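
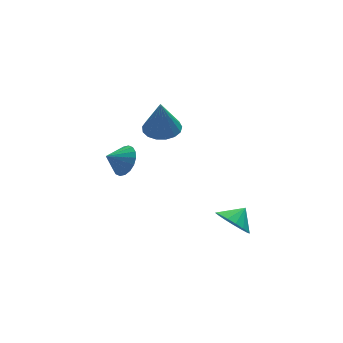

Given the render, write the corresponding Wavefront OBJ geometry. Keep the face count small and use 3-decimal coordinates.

v -0.171 1.531 2.099
v 0.479 0.852 2.081
v -0.329 1.329 3.981
v 0.718 1.228 2.141
v 0.754 1.674 2.192
v 0.577 2.087 2.221
v 0.229 2.372 2.222
v -0.21 2.465 2.195
v -0.64 2.344 2.146
v -0.963 2.036 2.086
v -1.105 1.613 2.029
v -1.032 1.171 1.988
v -0.762 0.811 1.972
v -0.356 0.616 1.985
v 0.091 0.631 2.025
v 1.157 -3.543 -1.351
v 1.69 -3.35 -2.138
v 1.943 -3.257 -0.749
v 1.474 -2.948 -2.048
v 1.186 -2.683 -1.799
v 0.892 -2.615 -1.446
v 0.658 -2.76 -1.072
v 0.538 -3.084 -0.762
v 0.561 -3.513 -0.587
v 0.72 -3.95 -0.586
v 0.979 -4.293 -0.761
v 1.279 -4.464 -1.071
v 1.552 -4.425 -1.445
v 1.733 -4.183 -1.798
v 1.783 -3.795 -2.048
v -1.775 2.342 -0.359
v -1.355 2.835 0.265
v -2.685 2.358 0.239
v -1.51 3.113 0.022
v -1.717 3.238 -0.297
v -1.936 3.185 -0.629
v -2.123 2.965 -0.907
v -2.241 2.622 -1.076
v -2.266 2.223 -1.104
v -2.194 1.848 -0.984
v -2.039 1.57 -0.74
v -1.832 1.445 -0.421
v -1.613 1.498 -0.09
v -1.426 1.718 0.188
v -1.309 2.061 0.358
v -1.283 2.46 0.385
f 2 1 4
f 2 4 3
f 4 1 5
f 4 5 3
f 5 1 6
f 5 6 3
f 6 1 7
f 6 7 3
f 7 1 8
f 7 8 3
f 8 1 9
f 8 9 3
f 9 1 10
f 9 10 3
f 10 1 11
f 10 11 3
f 11 1 12
f 11 12 3
f 12 1 13
f 12 13 3
f 13 1 14
f 13 14 3
f 14 1 15
f 14 15 3
f 15 1 2
f 15 2 3
f 17 16 19
f 17 19 18
f 19 16 20
f 19 20 18
f 20 16 21
f 20 21 18
f 21 16 22
f 21 22 18
f 22 16 23
f 22 23 18
f 23 16 24
f 23 24 18
f 24 16 25
f 24 25 18
f 25 16 26
f 25 26 18
f 26 16 27
f 26 27 18
f 27 16 28
f 27 28 18
f 28 16 29
f 28 29 18
f 29 16 30
f 29 30 18
f 30 16 17
f 30 17 18
f 32 31 34
f 32 34 33
f 34 31 35
f 34 35 33
f 35 31 36
f 35 36 33
f 36 31 37
f 36 37 33
f 37 31 38
f 37 38 33
f 38 31 39
f 38 39 33
f 39 31 40
f 39 40 33
f 40 31 41
f 40 41 33
f 41 31 42
f 41 42 33
f 42 31 43
f 42 43 33
f 43 31 44
f 43 44 33
f 44 31 45
f 44 45 33
f 45 31 46
f 45 46 33
f 46 31 32
f 46 32 33



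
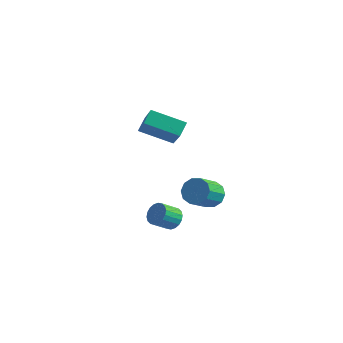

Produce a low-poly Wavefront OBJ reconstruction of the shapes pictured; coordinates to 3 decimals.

v 2.433 3.644 -1.443
v 3.177 3.43 -1.603
v 3.031 2.202 -0.636
v 2.287 2.416 -0.477
v 3.185 3.732 -1.218
v 3.039 2.503 -0.252
v 2.907 3.999 -0.92
v 2.76 2.771 0.046
v 2.447 4.132 -0.822
v 2.301 2.903 0.145
v 1.982 4.078 -0.961
v 1.836 2.849 0.006
v 1.689 3.858 -1.284
v 1.543 2.63 -0.317
v 1.681 3.557 -1.668
v 1.535 2.328 -0.702
v 1.96 3.289 -1.966
v 1.813 2.061 -1
v 2.419 3.157 -2.065
v 2.273 1.928 -1.098
v 2.884 3.211 -1.926
v 2.738 1.982 -0.959
v -0.782 2.206 2.875
v -0.824 2.907 3.389
v 0.837 2.798 2.203
v 0.795 3.498 2.717
v 0.185 1.202 4.323
v 0.143 1.902 4.837
v 1.804 1.793 3.651
v 1.762 2.494 4.165
v 1.242 2.063 -2.684
v 1.571 2.322 -2.174
v 1.106 1.556 -1.486
v 0.778 1.297 -1.996
v 1.32 2.474 -2.174
v 0.855 1.708 -1.486
v 1.054 2.545 -2.275
v 0.589 1.779 -1.587
v 0.824 2.521 -2.457
v 0.36 1.754 -1.769
v 0.678 2.405 -2.684
v 0.213 1.639 -1.996
v 0.644 2.222 -2.911
v 0.179 1.456 -2.223
v 0.728 2.008 -3.093
v 0.263 1.242 -2.405
v 0.914 1.804 -3.194
v 0.449 1.038 -2.506
v 1.165 1.652 -3.194
v 0.7 0.886 -2.506
v 1.431 1.581 -3.093
v 0.966 0.815 -2.405
v 1.66 1.606 -2.911
v 1.196 0.839 -2.223
v 1.807 1.721 -2.684
v 1.342 0.955 -1.996
v 1.841 1.904 -2.457
v 1.376 1.138 -1.769
v 1.757 2.118 -2.275
v 1.292 1.352 -1.587
f 2 1 5
f 2 5 3
f 3 5 6
f 3 6 4
f 5 1 7
f 5 7 6
f 6 7 8
f 6 8 4
f 7 1 9
f 7 9 8
f 8 9 10
f 8 10 4
f 9 1 11
f 9 11 10
f 10 11 12
f 10 12 4
f 11 1 13
f 11 13 12
f 12 13 14
f 12 14 4
f 13 1 15
f 13 15 14
f 14 15 16
f 14 16 4
f 15 1 17
f 15 17 16
f 16 17 18
f 16 18 4
f 17 1 19
f 17 19 18
f 18 19 20
f 18 20 4
f 19 1 21
f 19 21 20
f 20 21 22
f 20 22 4
f 21 1 2
f 21 2 22
f 22 2 3
f 22 3 4
f 24 26 23
f 27 24 23
f 23 26 25
f 25 27 23
f 24 30 26
f 28 24 27
f 28 30 24
f 26 30 25
f 29 27 25
f 25 30 29
f 29 28 27
f 30 28 29
f 32 31 35
f 32 35 33
f 33 35 36
f 33 36 34
f 35 31 37
f 35 37 36
f 36 37 38
f 36 38 34
f 37 31 39
f 37 39 38
f 38 39 40
f 38 40 34
f 39 31 41
f 39 41 40
f 40 41 42
f 40 42 34
f 41 31 43
f 41 43 42
f 42 43 44
f 42 44 34
f 43 31 45
f 43 45 44
f 44 45 46
f 44 46 34
f 45 31 47
f 45 47 46
f 46 47 48
f 46 48 34
f 47 31 49
f 47 49 48
f 48 49 50
f 48 50 34
f 49 31 51
f 49 51 50
f 50 51 52
f 50 52 34
f 51 31 53
f 51 53 52
f 52 53 54
f 52 54 34
f 53 31 55
f 53 55 54
f 54 55 56
f 54 56 34
f 55 31 57
f 55 57 56
f 56 57 58
f 56 58 34
f 57 31 59
f 57 59 58
f 58 59 60
f 58 60 34
f 59 31 32
f 59 32 60
f 60 32 33
f 60 33 34



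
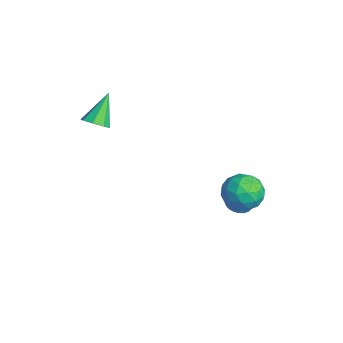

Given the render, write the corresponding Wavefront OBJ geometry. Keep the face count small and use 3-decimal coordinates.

v -3.45 -2.962 2.983
v -2.781 -2.686 3.213
v -4.33 -2.058 4.457
v -3.049 -2.333 2.837
v -3.552 -2.349 2.546
v -3.996 -2.724 2.511
v -4.12 -3.238 2.753
v -3.851 -3.591 3.129
v -3.348 -3.575 3.42
v -2.904 -3.2 3.455
v -0.9 3.558 -2.495
v -0.336 3.889 -2.681
v -0.095 4.134 -1.51
v -0.66 3.802 -1.325
v -0.515 4.085 -2.685
v -0.274 4.33 -1.514
v -0.753 4.201 -2.66
v -0.512 4.445 -1.489
v -1.013 4.218 -2.61
v -0.772 4.463 -1.44
v -1.256 4.136 -2.543
v -1.015 4.38 -1.372
v -1.444 3.965 -2.469
v -1.204 4.209 -1.298
v -1.55 3.732 -2.398
v -1.31 3.977 -1.227
v -1.558 3.473 -2.342
v -1.317 3.717 -1.172
v -1.465 3.226 -2.31
v -1.224 3.471 -1.139
v -1.286 3.03 -2.306
v -1.045 3.275 -1.135
v -1.048 2.915 -2.331
v -0.807 3.159 -1.16
v -0.788 2.897 -2.38
v -0.547 3.142 -1.21
v -0.545 2.98 -2.448
v -0.304 3.224 -1.277
v -0.356 3.151 -2.522
v -0.116 3.395 -1.351
v -0.25 3.383 -2.593
v -0.01 3.628 -1.422
v -0.243 3.643 -2.648
v -0.002 3.887 -1.478
v 0.18 3.131 0.608
v 0.862 4.037 0.653
v 1.498 2.183 -0.253
v 2.18 3.089 -0.208
v 1.912 2.532 0.745
v 1.098 3.118 1.277
v 1.262 3.102 -0.877
v 0.448 3.688 -0.345
v 1.531 4.02 -0.264
v 1.932 3.668 0.738
v 0.428 2.552 -0.338
v 0.829 2.2 0.664
v 0.405 3.667 0.706
v 1.955 2.553 -0.306
v 1.797 2.225 0.254
v 2.198 2.758 0.281
v 0.544 3.127 1.073
v 0.945 3.66 1.099
v 1.562 2.775 1.153
v 1.415 2.56 -0.699
v 1.816 3.093 -0.673
v 0.162 3.462 0.119
v 0.563 3.995 0.146
v 0.798 3.445 -0.753
v 1.199 4.19 0.193
v 1.974 3.633 -0.313
v 1.435 3.64 -0.706
v 0.956 3.984 -0.393
v 1.435 3.983 0.782
v 2.21 3.426 0.277
v 2.053 3.098 0.836
v 1.574 3.443 1.149
v 1.829 3.972 0.243
v 0.15 2.794 0.123
v 0.925 2.237 -0.382
v 0.786 2.777 -0.749
v 0.307 3.122 -0.436
v 0.386 2.587 0.713
v 1.161 2.03 0.207
v 1.404 2.236 0.793
v 0.925 2.58 1.106
v 0.531 2.248 0.157
f 2 1 4
f 2 4 3
f 4 1 5
f 4 5 3
f 5 1 6
f 5 6 3
f 6 1 7
f 6 7 3
f 7 1 8
f 7 8 3
f 8 1 9
f 8 9 3
f 9 1 10
f 9 10 3
f 10 1 2
f 10 2 3
f 12 11 15
f 12 15 13
f 13 15 16
f 13 16 14
f 15 11 17
f 15 17 16
f 16 17 18
f 16 18 14
f 17 11 19
f 17 19 18
f 18 19 20
f 18 20 14
f 19 11 21
f 19 21 20
f 20 21 22
f 20 22 14
f 21 11 23
f 21 23 22
f 22 23 24
f 22 24 14
f 23 11 25
f 23 25 24
f 24 25 26
f 24 26 14
f 25 11 27
f 25 27 26
f 26 27 28
f 26 28 14
f 27 11 29
f 27 29 28
f 28 29 30
f 28 30 14
f 29 11 31
f 29 31 30
f 30 31 32
f 30 32 14
f 31 11 33
f 31 33 32
f 32 33 34
f 32 34 14
f 33 11 35
f 33 35 34
f 34 35 36
f 34 36 14
f 35 11 37
f 35 37 36
f 36 37 38
f 36 38 14
f 37 11 39
f 37 39 38
f 38 39 40
f 38 40 14
f 39 11 41
f 39 41 40
f 40 41 42
f 40 42 14
f 41 11 43
f 41 43 42
f 42 43 44
f 42 44 14
f 43 11 12
f 43 12 44
f 44 12 13
f 44 13 14
f 45 82 61
f 82 56 85
f 61 85 50
f 82 85 61
f 45 61 57
f 61 50 62
f 57 62 46
f 61 62 57
f 45 57 66
f 57 46 67
f 66 67 52
f 57 67 66
f 45 66 78
f 66 52 81
f 78 81 55
f 66 81 78
f 45 78 82
f 78 55 86
f 82 86 56
f 78 86 82
f 46 62 73
f 62 50 76
f 73 76 54
f 62 76 73
f 50 85 63
f 85 56 84
f 63 84 49
f 85 84 63
f 56 86 83
f 86 55 79
f 83 79 47
f 86 79 83
f 55 81 80
f 81 52 68
f 80 68 51
f 81 68 80
f 52 67 72
f 67 46 69
f 72 69 53
f 67 69 72
f 48 74 60
f 74 54 75
f 60 75 49
f 74 75 60
f 48 60 58
f 60 49 59
f 58 59 47
f 60 59 58
f 48 58 65
f 58 47 64
f 65 64 51
f 58 64 65
f 48 65 70
f 65 51 71
f 70 71 53
f 65 71 70
f 48 70 74
f 70 53 77
f 74 77 54
f 70 77 74
f 49 75 63
f 75 54 76
f 63 76 50
f 75 76 63
f 47 59 83
f 59 49 84
f 83 84 56
f 59 84 83
f 51 64 80
f 64 47 79
f 80 79 55
f 64 79 80
f 53 71 72
f 71 51 68
f 72 68 52
f 71 68 72
f 54 77 73
f 77 53 69
f 73 69 46
f 77 69 73



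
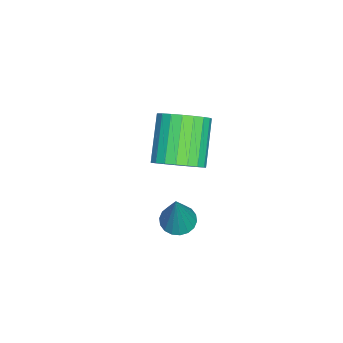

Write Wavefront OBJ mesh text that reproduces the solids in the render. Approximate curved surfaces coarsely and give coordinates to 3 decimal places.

v -2.851 0.252 -0.171
v -2.179 -0.076 0.537
v -3.757 -0.24 1.959
v -4.429 0.088 1.251
v -2.17 0.348 0.596
v -3.748 0.184 2.018
v -2.279 0.756 0.522
v -3.857 0.592 1.944
v -2.487 1.076 0.328
v -4.065 0.912 1.75
v -2.758 1.254 0.048
v -4.336 1.09 1.47
v -3.045 1.259 -0.27
v -4.622 1.095 1.152
v -3.298 1.089 -0.57
v -4.876 0.925 0.851
v -3.475 0.775 -0.802
v -5.052 0.611 0.62
v -3.543 0.371 -0.925
v -5.121 0.207 0.497
v -3.492 -0.055 -0.917
v -5.069 -0.219 0.505
v -3.33 -0.427 -0.78
v -4.907 -0.591 0.642
v -3.085 -0.682 -0.538
v -4.663 -0.846 0.884
v -2.8 -0.775 -0.232
v -4.377 -0.939 1.189
v -2.524 -0.691 0.084
v -4.101 -0.855 1.506
v -2.304 -0.443 0.356
v -3.882 -0.607 1.778
v 0.186 1.006 -0.113
v 0.721 0.647 -0.298
v 0.954 1.114 1.893
v 0.809 0.928 -0.347
v 0.774 1.224 -0.349
v 0.623 1.477 -0.305
v 0.385 1.636 -0.223
v 0.107 1.671 -0.118
v -0.154 1.574 -0.013
v -0.348 1.365 0.072
v -0.436 1.084 0.121
v -0.401 0.788 0.124
v -0.25 0.535 0.079
v -0.012 0.375 -0.003
v 0.265 0.341 -0.107
v 0.527 0.438 -0.212
f 2 1 5
f 2 5 3
f 3 5 6
f 3 6 4
f 5 1 7
f 5 7 6
f 6 7 8
f 6 8 4
f 7 1 9
f 7 9 8
f 8 9 10
f 8 10 4
f 9 1 11
f 9 11 10
f 10 11 12
f 10 12 4
f 11 1 13
f 11 13 12
f 12 13 14
f 12 14 4
f 13 1 15
f 13 15 14
f 14 15 16
f 14 16 4
f 15 1 17
f 15 17 16
f 16 17 18
f 16 18 4
f 17 1 19
f 17 19 18
f 18 19 20
f 18 20 4
f 19 1 21
f 19 21 20
f 20 21 22
f 20 22 4
f 21 1 23
f 21 23 22
f 22 23 24
f 22 24 4
f 23 1 25
f 23 25 24
f 24 25 26
f 24 26 4
f 25 1 27
f 25 27 26
f 26 27 28
f 26 28 4
f 27 1 29
f 27 29 28
f 28 29 30
f 28 30 4
f 29 1 31
f 29 31 30
f 30 31 32
f 30 32 4
f 31 1 2
f 31 2 32
f 32 2 3
f 32 3 4
f 34 33 36
f 34 36 35
f 36 33 37
f 36 37 35
f 37 33 38
f 37 38 35
f 38 33 39
f 38 39 35
f 39 33 40
f 39 40 35
f 40 33 41
f 40 41 35
f 41 33 42
f 41 42 35
f 42 33 43
f 42 43 35
f 43 33 44
f 43 44 35
f 44 33 45
f 44 45 35
f 45 33 46
f 45 46 35
f 46 33 47
f 46 47 35
f 47 33 48
f 47 48 35
f 48 33 34
f 48 34 35



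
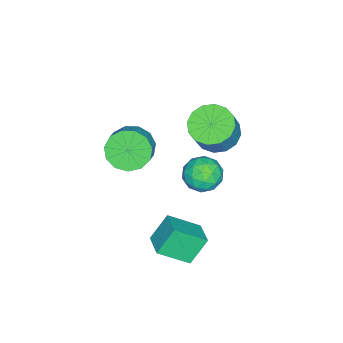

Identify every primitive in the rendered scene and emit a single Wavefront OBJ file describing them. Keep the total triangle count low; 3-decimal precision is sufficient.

v 1.846 0.974 2.67
v 2.465 0.669 1.947
v 3.313 0.921 2.566
v 2.694 1.226 3.29
v 2.37 1.217 1.854
v 3.218 1.468 2.473
v 2.109 1.687 2.02
v 2.957 1.939 2.64
v 1.764 1.931 2.393
v 2.612 2.183 3.013
v 1.445 1.872 2.854
v 2.293 2.124 3.473
v 1.254 1.527 3.256
v 2.102 1.779 3.876
v 1.25 1.007 3.473
v 2.098 1.259 4.092
v 1.436 0.476 3.434
v 2.284 0.728 4.054
v 1.752 0.104 3.153
v 2.6 0.355 3.773
v 2.097 0.007 2.719
v 2.945 0.259 3.338
v 2.363 0.218 2.269
v 3.211 0.47 2.889
v 3.283 2.456 -1.826
v 2.564 2.92 -0.68
v 2.582 3.656 -2.752
v 1.863 4.12 -1.606
v 4.197 3.2 -1.554
v 3.478 3.664 -0.408
v 3.496 4.4 -2.48
v 2.777 4.864 -1.334
v -0.871 3.838 -0.811
v -0.101 3.504 -1.271
v -1.579 2.476 -1.009
v -0.809 2.142 -1.469
v -0.766 2.319 -0.529
v -0.328 3.161 -0.407
v -1.352 2.819 -1.873
v -0.914 3.661 -1.751
v -0.398 2.874 -1.927
v -0.036 2.566 -1.097
v -1.644 3.414 -1.183
v -1.282 3.106 -0.353
v -0.424 3.791 -1.024
v -1.256 2.189 -1.256
v -1.231 2.294 -0.704
v -0.779 2.097 -0.974
v -0.557 3.589 -0.516
v -0.105 3.393 -0.786
v -0.496 2.697 -0.35
v -1.575 2.587 -1.494
v -1.123 2.391 -1.764
v -0.901 3.883 -1.306
v -0.449 3.686 -1.576
v -1.184 3.283 -1.93
v -0.146 3.224 -1.68
v -0.562 2.423 -1.796
v -0.881 2.821 -2.033
v -0.624 3.316 -1.962
v 0.067 3.043 -1.192
v -0.349 2.242 -1.308
v -0.324 2.346 -0.756
v -0.067 2.841 -0.684
v -0.108 2.673 -1.577
v -1.331 3.738 -0.972
v -1.747 2.937 -1.088
v -1.613 3.139 -1.596
v -1.356 3.634 -1.524
v -1.118 3.557 -0.484
v -1.534 2.756 -0.6
v -1.056 2.664 -0.318
v -0.799 3.159 -0.247
v -1.572 3.307 -0.703
v -1.973 3.148 0.887
v -1.345 2.387 0.558
v -0.519 2.451 1.984
v -1.147 3.212 2.313
v -1.107 2.842 0.399
v -0.281 2.907 1.825
v -1.101 3.38 0.371
v -0.274 3.445 1.797
v -1.328 3.855 0.481
v -0.502 3.92 1.907
v -1.729 4.141 0.7
v -0.902 4.206 2.126
v -2.194 4.16 0.969
v -1.368 4.225 2.395
v -2.601 3.909 1.216
v -1.775 3.973 2.642
v -2.839 3.453 1.375
v -2.013 3.518 2.801
v -2.846 2.915 1.403
v -2.019 2.98 2.829
v -2.618 2.44 1.293
v -1.792 2.505 2.719
v -2.218 2.154 1.074
v -1.391 2.219 2.5
v -1.752 2.135 0.805
v -0.926 2.2 2.231
f 2 1 5
f 2 5 3
f 3 5 6
f 3 6 4
f 5 1 7
f 5 7 6
f 6 7 8
f 6 8 4
f 7 1 9
f 7 9 8
f 8 9 10
f 8 10 4
f 9 1 11
f 9 11 10
f 10 11 12
f 10 12 4
f 11 1 13
f 11 13 12
f 12 13 14
f 12 14 4
f 13 1 15
f 13 15 14
f 14 15 16
f 14 16 4
f 15 1 17
f 15 17 16
f 16 17 18
f 16 18 4
f 17 1 19
f 17 19 18
f 18 19 20
f 18 20 4
f 19 1 21
f 19 21 20
f 20 21 22
f 20 22 4
f 21 1 23
f 21 23 22
f 22 23 24
f 22 24 4
f 23 1 2
f 23 2 24
f 24 2 3
f 24 3 4
f 26 28 25
f 29 26 25
f 25 28 27
f 27 29 25
f 26 32 28
f 30 26 29
f 30 32 26
f 28 32 27
f 31 29 27
f 27 32 31
f 31 30 29
f 32 30 31
f 33 70 49
f 70 44 73
f 49 73 38
f 70 73 49
f 33 49 45
f 49 38 50
f 45 50 34
f 49 50 45
f 33 45 54
f 45 34 55
f 54 55 40
f 45 55 54
f 33 54 66
f 54 40 69
f 66 69 43
f 54 69 66
f 33 66 70
f 66 43 74
f 70 74 44
f 66 74 70
f 34 50 61
f 50 38 64
f 61 64 42
f 50 64 61
f 38 73 51
f 73 44 72
f 51 72 37
f 73 72 51
f 44 74 71
f 74 43 67
f 71 67 35
f 74 67 71
f 43 69 68
f 69 40 56
f 68 56 39
f 69 56 68
f 40 55 60
f 55 34 57
f 60 57 41
f 55 57 60
f 36 62 48
f 62 42 63
f 48 63 37
f 62 63 48
f 36 48 46
f 48 37 47
f 46 47 35
f 48 47 46
f 36 46 53
f 46 35 52
f 53 52 39
f 46 52 53
f 36 53 58
f 53 39 59
f 58 59 41
f 53 59 58
f 36 58 62
f 58 41 65
f 62 65 42
f 58 65 62
f 37 63 51
f 63 42 64
f 51 64 38
f 63 64 51
f 35 47 71
f 47 37 72
f 71 72 44
f 47 72 71
f 39 52 68
f 52 35 67
f 68 67 43
f 52 67 68
f 41 59 60
f 59 39 56
f 60 56 40
f 59 56 60
f 42 65 61
f 65 41 57
f 61 57 34
f 65 57 61
f 76 75 79
f 76 79 77
f 77 79 80
f 77 80 78
f 79 75 81
f 79 81 80
f 80 81 82
f 80 82 78
f 81 75 83
f 81 83 82
f 82 83 84
f 82 84 78
f 83 75 85
f 83 85 84
f 84 85 86
f 84 86 78
f 85 75 87
f 85 87 86
f 86 87 88
f 86 88 78
f 87 75 89
f 87 89 88
f 88 89 90
f 88 90 78
f 89 75 91
f 89 91 90
f 90 91 92
f 90 92 78
f 91 75 93
f 91 93 92
f 92 93 94
f 92 94 78
f 93 75 95
f 93 95 94
f 94 95 96
f 94 96 78
f 95 75 97
f 95 97 96
f 96 97 98
f 96 98 78
f 97 75 99
f 97 99 98
f 98 99 100
f 98 100 78
f 99 75 76
f 99 76 100
f 100 76 77
f 100 77 78



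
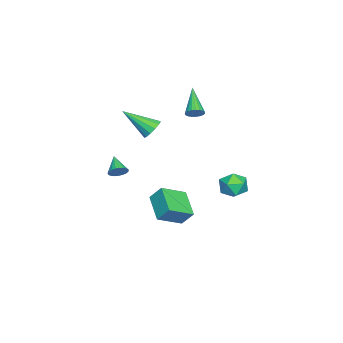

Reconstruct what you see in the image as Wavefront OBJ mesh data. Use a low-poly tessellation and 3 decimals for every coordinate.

v -4.699 1.771 -3.202
v -4.01 2.431 -3.142
v -3.83 0.789 -2.378
v -3.141 1.449 -2.318
v -3.967 1.576 -1.852
v -4.504 2.183 -2.361
v -3.336 1.037 -3.159
v -3.873 1.644 -3.668
v -3.167 1.978 -3.115
v -3.557 2.311 -2.307
v -4.283 0.909 -3.213
v -4.673 1.242 -2.405
v 3.991 -2.491 1.947
v 4.343 -2.522 2.382
v 3.149 -3.009 2.593
v 4.242 -2.315 2.416
v 4.097 -2.139 2.369
v 3.934 -2.023 2.249
v 3.781 -1.989 2.077
v 3.664 -2.041 1.883
v 3.604 -2.171 1.699
v 3.61 -2.357 1.559
v 3.683 -2.566 1.486
v 3.808 -2.762 1.492
v 3.965 -2.911 1.578
v 4.127 -2.988 1.727
v 4.265 -2.979 1.914
v 4.355 -2.885 2.107
v 4.383 -2.724 2.273
v -0.331 -1.988 3.009
v 0.069 -2.32 2.51
v -0.189 -3.652 4.231
v 0.328 -2.121 2.751
v 0.378 -1.88 3.073
v 0.204 -1.673 3.375
v -0.141 -1.566 3.561
v -0.546 -1.593 3.571
v -0.882 -1.745 3.403
v -1.043 -1.974 3.11
v -0.979 -2.207 2.784
v -0.708 -2.371 2.53
v -0.318 -2.413 2.428
v -2.85 -0.347 3.244
v -2.479 -0.44 3.653
v -4.33 -0.933 4.456
v -2.537 -0.217 3.69
v -2.649 -0.017 3.65
v -2.796 0.126 3.539
v -2.952 0.187 3.378
v -3.091 0.156 3.194
v -3.188 0.038 3.018
v -3.227 -0.147 2.881
v -3.2 -0.366 2.808
v -3.113 -0.582 2.809
v -2.981 -0.757 2.886
v -2.826 -0.862 3.025
v -2.675 -0.877 3.202
v -2.555 -0.801 3.386
v -2.485 -0.646 3.545
v 2.691 -1.209 -0.484
v 2.743 -0.535 0.371
v 1.64 -0.181 -1.232
v 1.692 0.494 -0.377
v 4.068 -0.354 -1.243
v 4.12 0.321 -0.388
v 3.017 0.675 -1.991
v 3.069 1.349 -1.136
f 1 12 6
f 1 6 2
f 1 2 8
f 1 8 11
f 1 11 12
f 2 6 10
f 6 12 5
f 12 11 3
f 11 8 7
f 8 2 9
f 4 10 5
f 4 5 3
f 4 3 7
f 4 7 9
f 4 9 10
f 5 10 6
f 3 5 12
f 7 3 11
f 9 7 8
f 10 9 2
f 14 13 16
f 14 16 15
f 16 13 17
f 16 17 15
f 17 13 18
f 17 18 15
f 18 13 19
f 18 19 15
f 19 13 20
f 19 20 15
f 20 13 21
f 20 21 15
f 21 13 22
f 21 22 15
f 22 13 23
f 22 23 15
f 23 13 24
f 23 24 15
f 24 13 25
f 24 25 15
f 25 13 26
f 25 26 15
f 26 13 27
f 26 27 15
f 27 13 28
f 27 28 15
f 28 13 29
f 28 29 15
f 29 13 14
f 29 14 15
f 31 30 33
f 31 33 32
f 33 30 34
f 33 34 32
f 34 30 35
f 34 35 32
f 35 30 36
f 35 36 32
f 36 30 37
f 36 37 32
f 37 30 38
f 37 38 32
f 38 30 39
f 38 39 32
f 39 30 40
f 39 40 32
f 40 30 41
f 40 41 32
f 41 30 42
f 41 42 32
f 42 30 31
f 42 31 32
f 44 43 46
f 44 46 45
f 46 43 47
f 46 47 45
f 47 43 48
f 47 48 45
f 48 43 49
f 48 49 45
f 49 43 50
f 49 50 45
f 50 43 51
f 50 51 45
f 51 43 52
f 51 52 45
f 52 43 53
f 52 53 45
f 53 43 54
f 53 54 45
f 54 43 55
f 54 55 45
f 55 43 56
f 55 56 45
f 56 43 57
f 56 57 45
f 57 43 58
f 57 58 45
f 58 43 59
f 58 59 45
f 59 43 44
f 59 44 45
f 61 63 60
f 64 61 60
f 60 63 62
f 62 64 60
f 61 67 63
f 65 61 64
f 65 67 61
f 63 67 62
f 66 64 62
f 62 67 66
f 66 65 64
f 67 65 66



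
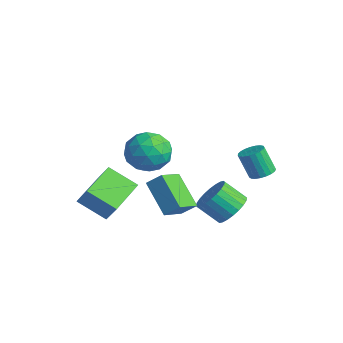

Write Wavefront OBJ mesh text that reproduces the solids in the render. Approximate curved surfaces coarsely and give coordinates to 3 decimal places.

v 2.051 -1.885 -0.631
v 2.572 -3.158 0.016
v 2.574 -1.333 0.034
v 3.095 -2.606 0.681
v 3.705 -1.874 -1.941
v 4.226 -3.147 -1.294
v 4.228 -1.322 -1.276
v 4.749 -2.595 -0.629
v 3.007 1.477 -3.28
v 3.867 0.966 -2.996
v 3.073 0.172 -2.017
v 2.213 0.683 -2.3
v 3.873 1.279 -2.738
v 3.078 0.485 -1.759
v 3.746 1.622 -2.562
v 2.952 0.828 -1.583
v 3.507 1.943 -2.496
v 2.713 1.149 -1.517
v 3.192 2.193 -2.549
v 2.398 1.399 -1.57
v 2.849 2.334 -2.713
v 2.054 1.54 -1.734
v 2.529 2.345 -2.963
v 1.735 1.551 -1.984
v 2.283 2.223 -3.262
v 1.489 1.429 -2.283
v 2.147 1.988 -3.563
v 1.353 1.194 -2.584
v 2.142 1.675 -3.821
v 1.347 0.881 -2.842
v 2.268 1.332 -3.997
v 1.474 0.538 -3.018
v 2.507 1.011 -4.063
v 1.713 0.217 -3.084
v 2.822 0.761 -4.01
v 2.028 -0.033 -3.031
v 3.166 0.62 -3.846
v 2.371 -0.174 -2.867
v 3.485 0.609 -3.596
v 2.691 -0.185 -2.617
v 3.731 0.731 -3.297
v 2.937 -0.063 -2.318
v -1.759 -4.642 -3.301
v -0.9 -4.52 -2.09
v -2.796 -2.83 -2.748
v -1.938 -2.708 -1.537
v -0.542 -3.652 -4.263
v 0.316 -3.53 -3.052
v -1.58 -1.84 -3.71
v -0.721 -1.718 -2.499
v 1.382 -2.631 1.008
v 2.296 -1.82 1.225
v 2.044 -3.78 2.515
v 2.958 -2.969 2.732
v 1.781 -2.658 2.975
v 1.372 -1.948 2.044
v 2.968 -3.652 1.696
v 2.559 -2.942 0.765
v 3.276 -2.451 1.651
v 2.543 -1.837 2.441
v 1.797 -3.763 1.299
v 1.064 -3.149 2.089
v 1.781 -2.124 0.984
v 2.559 -3.476 2.756
v 1.868 -3.293 2.899
v 2.405 -2.816 3.026
v 1.238 -2.2 1.465
v 1.775 -1.723 1.593
v 1.473 -2.216 2.622
v 2.565 -3.877 2.147
v 3.102 -3.4 2.275
v 1.935 -2.784 0.714
v 2.472 -2.307 0.841
v 2.867 -3.384 1.118
v 2.894 -2.019 1.362
v 3.283 -2.694 2.248
v 3.289 -3.096 1.639
v 3.048 -2.678 1.091
v 2.463 -1.658 1.827
v 2.852 -2.333 2.712
v 2.161 -2.151 2.855
v 1.92 -1.733 2.308
v 3.039 -2.029 2.077
v 1.488 -3.267 1.028
v 1.877 -3.942 1.913
v 2.42 -3.867 1.432
v 2.179 -3.449 0.885
v 1.057 -2.906 1.492
v 1.446 -3.581 2.378
v 1.292 -2.922 2.649
v 1.051 -2.504 2.101
v 1.301 -3.571 1.663
v 3.451 2.901 -0.83
v 3.784 3.457 -0.565
v 3.242 3.115 0.835
v 2.909 2.559 0.57
v 3.526 3.57 -0.638
v 2.984 3.228 0.762
v 3.255 3.567 -0.743
v 2.712 3.225 0.657
v 3.017 3.45 -0.864
v 2.475 3.107 0.536
v 2.855 3.237 -0.979
v 2.313 2.895 0.421
v 2.796 2.966 -1.068
v 2.254 2.624 0.332
v 2.85 2.684 -1.116
v 2.308 2.342 0.284
v 3.008 2.44 -1.114
v 2.466 2.098 0.286
v 3.243 2.275 -1.064
v 2.7 1.933 0.336
v 3.513 2.219 -0.973
v 2.971 1.876 0.427
v 3.773 2.28 -0.857
v 3.231 1.938 0.543
v 3.977 2.449 -0.737
v 3.435 2.107 0.663
v 4.091 2.696 -0.632
v 3.548 2.354 0.768
v 4.093 2.979 -0.562
v 3.551 2.637 0.838
v 3.985 3.248 -0.539
v 3.443 2.906 0.862
f 2 4 1
f 5 2 1
f 1 4 3
f 3 5 1
f 2 8 4
f 6 2 5
f 6 8 2
f 4 8 3
f 7 5 3
f 3 8 7
f 7 6 5
f 8 6 7
f 10 9 13
f 10 13 11
f 11 13 14
f 11 14 12
f 13 9 15
f 13 15 14
f 14 15 16
f 14 16 12
f 15 9 17
f 15 17 16
f 16 17 18
f 16 18 12
f 17 9 19
f 17 19 18
f 18 19 20
f 18 20 12
f 19 9 21
f 19 21 20
f 20 21 22
f 20 22 12
f 21 9 23
f 21 23 22
f 22 23 24
f 22 24 12
f 23 9 25
f 23 25 24
f 24 25 26
f 24 26 12
f 25 9 27
f 25 27 26
f 26 27 28
f 26 28 12
f 27 9 29
f 27 29 28
f 28 29 30
f 28 30 12
f 29 9 31
f 29 31 30
f 30 31 32
f 30 32 12
f 31 9 33
f 31 33 32
f 32 33 34
f 32 34 12
f 33 9 35
f 33 35 34
f 34 35 36
f 34 36 12
f 35 9 37
f 35 37 36
f 36 37 38
f 36 38 12
f 37 9 39
f 37 39 38
f 38 39 40
f 38 40 12
f 39 9 41
f 39 41 40
f 40 41 42
f 40 42 12
f 41 9 10
f 41 10 42
f 42 10 11
f 42 11 12
f 44 46 43
f 47 44 43
f 43 46 45
f 45 47 43
f 44 50 46
f 48 44 47
f 48 50 44
f 46 50 45
f 49 47 45
f 45 50 49
f 49 48 47
f 50 48 49
f 51 88 67
f 88 62 91
f 67 91 56
f 88 91 67
f 51 67 63
f 67 56 68
f 63 68 52
f 67 68 63
f 51 63 72
f 63 52 73
f 72 73 58
f 63 73 72
f 51 72 84
f 72 58 87
f 84 87 61
f 72 87 84
f 51 84 88
f 84 61 92
f 88 92 62
f 84 92 88
f 52 68 79
f 68 56 82
f 79 82 60
f 68 82 79
f 56 91 69
f 91 62 90
f 69 90 55
f 91 90 69
f 62 92 89
f 92 61 85
f 89 85 53
f 92 85 89
f 61 87 86
f 87 58 74
f 86 74 57
f 87 74 86
f 58 73 78
f 73 52 75
f 78 75 59
f 73 75 78
f 54 80 66
f 80 60 81
f 66 81 55
f 80 81 66
f 54 66 64
f 66 55 65
f 64 65 53
f 66 65 64
f 54 64 71
f 64 53 70
f 71 70 57
f 64 70 71
f 54 71 76
f 71 57 77
f 76 77 59
f 71 77 76
f 54 76 80
f 76 59 83
f 80 83 60
f 76 83 80
f 55 81 69
f 81 60 82
f 69 82 56
f 81 82 69
f 53 65 89
f 65 55 90
f 89 90 62
f 65 90 89
f 57 70 86
f 70 53 85
f 86 85 61
f 70 85 86
f 59 77 78
f 77 57 74
f 78 74 58
f 77 74 78
f 60 83 79
f 83 59 75
f 79 75 52
f 83 75 79
f 94 93 97
f 94 97 95
f 95 97 98
f 95 98 96
f 97 93 99
f 97 99 98
f 98 99 100
f 98 100 96
f 99 93 101
f 99 101 100
f 100 101 102
f 100 102 96
f 101 93 103
f 101 103 102
f 102 103 104
f 102 104 96
f 103 93 105
f 103 105 104
f 104 105 106
f 104 106 96
f 105 93 107
f 105 107 106
f 106 107 108
f 106 108 96
f 107 93 109
f 107 109 108
f 108 109 110
f 108 110 96
f 109 93 111
f 109 111 110
f 110 111 112
f 110 112 96
f 111 93 113
f 111 113 112
f 112 113 114
f 112 114 96
f 113 93 115
f 113 115 114
f 114 115 116
f 114 116 96
f 115 93 117
f 115 117 116
f 116 117 118
f 116 118 96
f 117 93 119
f 117 119 118
f 118 119 120
f 118 120 96
f 119 93 121
f 119 121 120
f 120 121 122
f 120 122 96
f 121 93 123
f 121 123 122
f 122 123 124
f 122 124 96
f 123 93 94
f 123 94 124
f 124 94 95
f 124 95 96



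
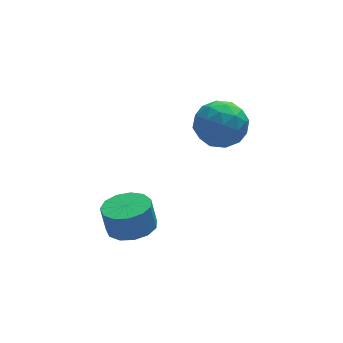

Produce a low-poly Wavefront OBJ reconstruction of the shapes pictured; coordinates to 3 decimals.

v -1.092 -3.178 -0.922
v -0.252 -3.721 -0.721
v -0.428 -3.545 0.484
v -1.268 -3.002 0.282
v -0.083 -3.174 -0.775
v -0.259 -2.999 0.429
v -0.233 -2.629 -0.877
v -0.409 -2.454 0.328
v -0.657 -2.258 -0.993
v -0.833 -2.083 0.212
v -1.218 -2.179 -1.086
v -1.394 -2.004 0.119
v -1.74 -2.417 -1.128
v -1.916 -2.242 0.077
v -2.056 -2.897 -1.104
v -2.232 -2.721 0.101
v -2.065 -3.465 -1.023
v -2.241 -3.29 0.182
v -1.766 -3.943 -0.909
v -1.942 -3.768 0.295
v -1.253 -4.177 -0.8
v -1.429 -4.002 0.404
v -0.689 -4.095 -0.73
v -0.865 -3.919 0.475
v 3.379 0.252 2.42
v 4.265 -0.538 2.254
v 2.155 -1.202 2.806
v 3.041 -1.992 2.64
v 3.059 -1.262 3.59
v 3.816 -0.363 3.352
v 2.604 -1.377 1.708
v 3.361 -0.478 1.47
v 3.786 -1.545 1.814
v 4.068 -1.473 2.977
v 2.352 -0.267 2.083
v 2.634 -0.195 3.246
v 3.929 -0.015 2.303
v 2.491 -1.725 2.757
v 2.501 -1.296 3.315
v 3.022 -1.76 3.217
v 3.665 0.088 2.949
v 4.186 -0.377 2.851
v 3.478 -0.802 3.636
v 2.234 -1.363 2.209
v 2.755 -1.828 2.111
v 3.398 0.02 1.843
v 3.919 -0.444 1.745
v 2.942 -0.938 1.424
v 4.169 -1.071 1.947
v 3.449 -1.926 2.174
v 3.193 -1.565 1.626
v 3.637 -1.036 1.486
v 4.334 -1.029 2.631
v 3.615 -1.884 2.857
v 3.626 -1.455 3.416
v 4.07 -0.927 3.276
v 4.053 -1.621 2.372
v 2.805 0.144 2.203
v 2.086 -0.711 2.429
v 2.35 -0.813 1.784
v 2.794 -0.285 1.644
v 2.971 0.186 2.886
v 2.251 -0.669 3.113
v 2.783 -0.704 3.574
v 3.227 -0.175 3.434
v 2.367 -0.119 2.688
f 2 1 5
f 2 5 3
f 3 5 6
f 3 6 4
f 5 1 7
f 5 7 6
f 6 7 8
f 6 8 4
f 7 1 9
f 7 9 8
f 8 9 10
f 8 10 4
f 9 1 11
f 9 11 10
f 10 11 12
f 10 12 4
f 11 1 13
f 11 13 12
f 12 13 14
f 12 14 4
f 13 1 15
f 13 15 14
f 14 15 16
f 14 16 4
f 15 1 17
f 15 17 16
f 16 17 18
f 16 18 4
f 17 1 19
f 17 19 18
f 18 19 20
f 18 20 4
f 19 1 21
f 19 21 20
f 20 21 22
f 20 22 4
f 21 1 23
f 21 23 22
f 22 23 24
f 22 24 4
f 23 1 2
f 23 2 24
f 24 2 3
f 24 3 4
f 25 62 41
f 62 36 65
f 41 65 30
f 62 65 41
f 25 41 37
f 41 30 42
f 37 42 26
f 41 42 37
f 25 37 46
f 37 26 47
f 46 47 32
f 37 47 46
f 25 46 58
f 46 32 61
f 58 61 35
f 46 61 58
f 25 58 62
f 58 35 66
f 62 66 36
f 58 66 62
f 26 42 53
f 42 30 56
f 53 56 34
f 42 56 53
f 30 65 43
f 65 36 64
f 43 64 29
f 65 64 43
f 36 66 63
f 66 35 59
f 63 59 27
f 66 59 63
f 35 61 60
f 61 32 48
f 60 48 31
f 61 48 60
f 32 47 52
f 47 26 49
f 52 49 33
f 47 49 52
f 28 54 40
f 54 34 55
f 40 55 29
f 54 55 40
f 28 40 38
f 40 29 39
f 38 39 27
f 40 39 38
f 28 38 45
f 38 27 44
f 45 44 31
f 38 44 45
f 28 45 50
f 45 31 51
f 50 51 33
f 45 51 50
f 28 50 54
f 50 33 57
f 54 57 34
f 50 57 54
f 29 55 43
f 55 34 56
f 43 56 30
f 55 56 43
f 27 39 63
f 39 29 64
f 63 64 36
f 39 64 63
f 31 44 60
f 44 27 59
f 60 59 35
f 44 59 60
f 33 51 52
f 51 31 48
f 52 48 32
f 51 48 52
f 34 57 53
f 57 33 49
f 53 49 26
f 57 49 53



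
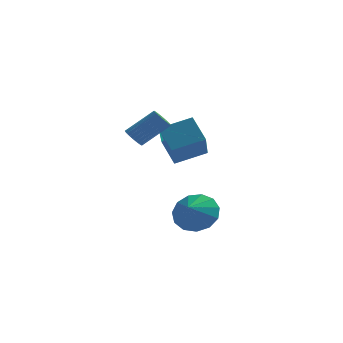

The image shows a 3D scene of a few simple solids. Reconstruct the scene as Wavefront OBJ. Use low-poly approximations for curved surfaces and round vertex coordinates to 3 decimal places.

v 0.404 1.211 1.177
v 0.73 0.85 0.995
v 1.843 1.327 2.041
v 1.516 1.689 2.223
v 0.775 1.008 0.875
v 1.887 1.485 1.921
v 0.763 1.196 0.801
v 1.876 1.674 1.848
v 0.697 1.387 0.785
v 1.809 1.865 1.831
v 0.586 1.551 0.828
v 1.698 2.029 1.874
v 0.447 1.664 0.924
v 1.559 2.141 1.971
v 0.302 1.707 1.059
v 1.414 2.185 2.105
v 0.172 1.675 1.212
v 1.284 2.153 2.258
v 0.077 1.573 1.359
v 1.19 2.05 2.405
v 0.033 1.415 1.479
v 1.145 1.892 2.525
v 0.044 1.226 1.552
v 1.157 1.704 2.599
v 0.111 1.035 1.569
v 1.223 1.513 2.615
v 0.222 0.871 1.526
v 1.334 1.349 2.572
v 0.361 0.759 1.429
v 1.473 1.236 2.476
v 0.506 0.715 1.295
v 1.618 1.193 2.341
v 0.636 0.747 1.142
v 1.748 1.225 2.188
v 2.653 2.974 -3.549
v 3.326 3.371 -2.832
v 2.487 2.106 -2.911
v 2.785 3.58 -2.689
v 2.202 3.596 -2.818
v 1.762 3.415 -3.179
v 1.605 3.094 -3.658
v 1.781 2.735 -4.102
v 2.233 2.452 -4.37
v 2.819 2.335 -4.377
v 3.352 2.421 -4.122
v 3.663 2.682 -3.684
v 3.653 3.037 -3.203
v 0.912 4.228 0.003
v 1.162 2.529 1.362
v 2.221 4.831 0.517
v 2.471 3.131 1.875
v 1.609 3.549 -0.975
v 1.859 1.849 0.383
v 2.918 4.151 -0.462
v 3.168 2.452 0.897
f 2 1 5
f 2 5 3
f 3 5 6
f 3 6 4
f 5 1 7
f 5 7 6
f 6 7 8
f 6 8 4
f 7 1 9
f 7 9 8
f 8 9 10
f 8 10 4
f 9 1 11
f 9 11 10
f 10 11 12
f 10 12 4
f 11 1 13
f 11 13 12
f 12 13 14
f 12 14 4
f 13 1 15
f 13 15 14
f 14 15 16
f 14 16 4
f 15 1 17
f 15 17 16
f 16 17 18
f 16 18 4
f 17 1 19
f 17 19 18
f 18 19 20
f 18 20 4
f 19 1 21
f 19 21 20
f 20 21 22
f 20 22 4
f 21 1 23
f 21 23 22
f 22 23 24
f 22 24 4
f 23 1 25
f 23 25 24
f 24 25 26
f 24 26 4
f 25 1 27
f 25 27 26
f 26 27 28
f 26 28 4
f 27 1 29
f 27 29 28
f 28 29 30
f 28 30 4
f 29 1 31
f 29 31 30
f 30 31 32
f 30 32 4
f 31 1 33
f 31 33 32
f 32 33 34
f 32 34 4
f 33 1 2
f 33 2 34
f 34 2 3
f 34 3 4
f 36 35 38
f 36 38 37
f 38 35 39
f 38 39 37
f 39 35 40
f 39 40 37
f 40 35 41
f 40 41 37
f 41 35 42
f 41 42 37
f 42 35 43
f 42 43 37
f 43 35 44
f 43 44 37
f 44 35 45
f 44 45 37
f 45 35 46
f 45 46 37
f 46 35 47
f 46 47 37
f 47 35 36
f 47 36 37
f 49 51 48
f 52 49 48
f 48 51 50
f 50 52 48
f 49 55 51
f 53 49 52
f 53 55 49
f 51 55 50
f 54 52 50
f 50 55 54
f 54 53 52
f 55 53 54



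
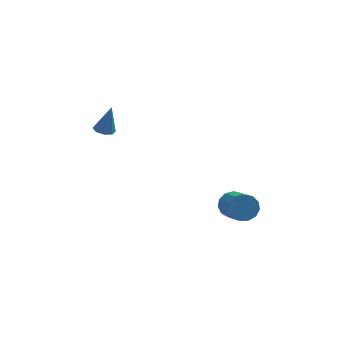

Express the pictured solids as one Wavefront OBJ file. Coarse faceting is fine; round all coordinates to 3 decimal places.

v -2.403 1.896 1.842
v -2.004 1.528 1.756
v -2.037 1.944 3.338
v -1.87 1.924 1.711
v -2.048 2.304 1.743
v -2.434 2.445 1.833
v -2.802 2.265 1.928
v -2.936 1.869 1.974
v -2.758 1.489 1.942
v -2.372 1.347 1.852
v 3.68 1.237 -2.877
v 4.233 1.165 -3.423
v 4.713 -0.109 -2.769
v 4.16 -0.037 -2.223
v 4.41 1.4 -3.096
v 4.891 0.126 -2.443
v 4.356 1.583 -2.7
v 4.837 0.309 -2.047
v 4.088 1.656 -2.36
v 4.568 0.382 -1.707
v 3.689 1.596 -2.184
v 4.17 0.322 -1.531
v 3.288 1.422 -2.228
v 3.768 0.148 -1.575
v 3.011 1.189 -2.478
v 3.491 -0.084 -1.824
v 2.947 0.972 -2.854
v 3.427 -0.302 -2.201
v 3.115 0.839 -3.238
v 3.595 -0.435 -2.584
v 3.462 0.832 -3.507
v 3.943 -0.442 -2.853
v 3.879 0.953 -3.576
v 4.359 -0.32 -2.922
f 2 1 4
f 2 4 3
f 4 1 5
f 4 5 3
f 5 1 6
f 5 6 3
f 6 1 7
f 6 7 3
f 7 1 8
f 7 8 3
f 8 1 9
f 8 9 3
f 9 1 10
f 9 10 3
f 10 1 2
f 10 2 3
f 12 11 15
f 12 15 13
f 13 15 16
f 13 16 14
f 15 11 17
f 15 17 16
f 16 17 18
f 16 18 14
f 17 11 19
f 17 19 18
f 18 19 20
f 18 20 14
f 19 11 21
f 19 21 20
f 20 21 22
f 20 22 14
f 21 11 23
f 21 23 22
f 22 23 24
f 22 24 14
f 23 11 25
f 23 25 24
f 24 25 26
f 24 26 14
f 25 11 27
f 25 27 26
f 26 27 28
f 26 28 14
f 27 11 29
f 27 29 28
f 28 29 30
f 28 30 14
f 29 11 31
f 29 31 30
f 30 31 32
f 30 32 14
f 31 11 33
f 31 33 32
f 32 33 34
f 32 34 14
f 33 11 12
f 33 12 34
f 34 12 13
f 34 13 14



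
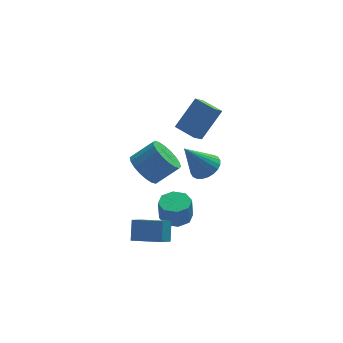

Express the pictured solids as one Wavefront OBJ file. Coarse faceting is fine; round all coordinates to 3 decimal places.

v 1.875 2.179 -1.904
v 2.38 1.435 -1.63
v 0.665 2.021 -0.096
v 2.57 1.71 -1.479
v 2.654 2.056 -1.393
v 2.619 2.421 -1.384
v 2.471 2.749 -1.454
v 2.233 2.991 -1.593
v 1.939 3.108 -1.779
v 1.636 3.085 -1.984
v 1.369 2.923 -2.177
v 1.179 2.648 -2.328
v 1.095 2.301 -2.414
v 1.13 1.936 -2.423
v 1.278 1.608 -2.353
v 1.517 1.367 -2.214
v 1.81 1.249 -2.028
v 2.113 1.273 -1.823
v -1.937 -0.102 0.191
v -1.288 -0.494 -0.593
v -0.055 -0.49 0.426
v -0.703 -0.098 1.209
v -1.245 -0.014 -0.647
v -0.012 -0.01 0.372
v -1.339 0.448 -0.536
v -0.105 0.453 0.483
v -1.551 0.802 -0.28
v -0.317 0.806 0.739
v -1.84 0.977 0.068
v -0.606 0.981 1.087
v -2.147 0.937 0.441
v -0.914 0.942 1.46
v -2.414 0.692 0.764
v -1.18 0.697 1.783
v -2.585 0.29 0.974
v -1.352 0.294 1.993
v -2.628 -0.19 1.028
v -1.395 -0.186 2.047
v -2.535 -0.653 0.917
v -1.301 -0.648 1.936
v -2.323 -1.006 0.661
v -1.089 -1.002 1.68
v -2.034 -1.181 0.313
v -0.8 -1.177 1.332
v -1.726 -1.142 -0.06
v -0.493 -1.137 0.959
v -1.46 -0.897 -0.383
v -0.226 -0.892 0.636
v -2.444 -1.516 -4.276
v -3.067 -2.281 -3.575
v -2.233 -0.761 -3.265
v -2.855 -1.526 -2.563
v -1.005 -2.374 -3.937
v -1.627 -3.139 -3.235
v -0.793 -1.619 -2.925
v -1.416 -2.384 -2.224
v -0.151 0.243 -4.152
v 0.54 0.806 -4.025
v 0.441 0.62 -2.662
v -0.249 0.057 -2.788
v -0.068 1.13 -4.025
v -0.166 0.944 -2.661
v -0.724 0.934 -4.099
v -0.823 0.749 -2.735
v -1.045 0.334 -4.204
v -1.143 0.148 -2.84
v -0.841 -0.32 -4.278
v -0.94 -0.506 -2.915
v -0.234 -0.644 -4.279
v -0.332 -0.83 -2.915
v 0.423 -0.449 -4.205
v 0.324 -0.634 -2.841
v 0.743 0.152 -4.1
v 0.645 -0.034 -2.736
v 0.628 -0.505 2.628
v 1.823 0.062 4.247
v -0.14 0.577 2.816
v 1.055 1.144 4.435
v 1.145 -0.044 2.085
v 2.34 0.523 3.704
v 0.377 1.038 2.273
v 1.572 1.605 3.892
f 2 1 4
f 2 4 3
f 4 1 5
f 4 5 3
f 5 1 6
f 5 6 3
f 6 1 7
f 6 7 3
f 7 1 8
f 7 8 3
f 8 1 9
f 8 9 3
f 9 1 10
f 9 10 3
f 10 1 11
f 10 11 3
f 11 1 12
f 11 12 3
f 12 1 13
f 12 13 3
f 13 1 14
f 13 14 3
f 14 1 15
f 14 15 3
f 15 1 16
f 15 16 3
f 16 1 17
f 16 17 3
f 17 1 18
f 17 18 3
f 18 1 2
f 18 2 3
f 20 19 23
f 20 23 21
f 21 23 24
f 21 24 22
f 23 19 25
f 23 25 24
f 24 25 26
f 24 26 22
f 25 19 27
f 25 27 26
f 26 27 28
f 26 28 22
f 27 19 29
f 27 29 28
f 28 29 30
f 28 30 22
f 29 19 31
f 29 31 30
f 30 31 32
f 30 32 22
f 31 19 33
f 31 33 32
f 32 33 34
f 32 34 22
f 33 19 35
f 33 35 34
f 34 35 36
f 34 36 22
f 35 19 37
f 35 37 36
f 36 37 38
f 36 38 22
f 37 19 39
f 37 39 38
f 38 39 40
f 38 40 22
f 39 19 41
f 39 41 40
f 40 41 42
f 40 42 22
f 41 19 43
f 41 43 42
f 42 43 44
f 42 44 22
f 43 19 45
f 43 45 44
f 44 45 46
f 44 46 22
f 45 19 47
f 45 47 46
f 46 47 48
f 46 48 22
f 47 19 20
f 47 20 48
f 48 20 21
f 48 21 22
f 50 52 49
f 53 50 49
f 49 52 51
f 51 53 49
f 50 56 52
f 54 50 53
f 54 56 50
f 52 56 51
f 55 53 51
f 51 56 55
f 55 54 53
f 56 54 55
f 58 57 61
f 58 61 59
f 59 61 62
f 59 62 60
f 61 57 63
f 61 63 62
f 62 63 64
f 62 64 60
f 63 57 65
f 63 65 64
f 64 65 66
f 64 66 60
f 65 57 67
f 65 67 66
f 66 67 68
f 66 68 60
f 67 57 69
f 67 69 68
f 68 69 70
f 68 70 60
f 69 57 71
f 69 71 70
f 70 71 72
f 70 72 60
f 71 57 73
f 71 73 72
f 72 73 74
f 72 74 60
f 73 57 58
f 73 58 74
f 74 58 59
f 74 59 60
f 76 78 75
f 79 76 75
f 75 78 77
f 77 79 75
f 76 82 78
f 80 76 79
f 80 82 76
f 78 82 77
f 81 79 77
f 77 82 81
f 81 80 79
f 82 80 81



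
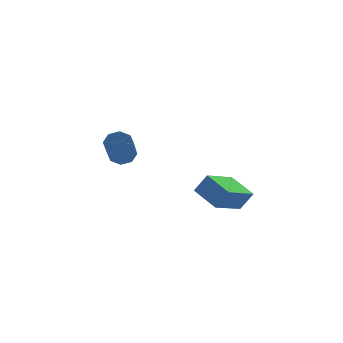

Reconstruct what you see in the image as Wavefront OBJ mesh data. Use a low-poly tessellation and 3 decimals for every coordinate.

v 1.082 -1.88 -1.174
v 1.561 -1.914 -0.402
v 0.357 -0.959 -0.685
v 0.836 -0.993 0.088
v 2.084 -0.787 -1.748
v 2.563 -0.821 -0.975
v 1.359 0.134 -1.258
v 1.838 0.1 -0.486
v -2.176 4.115 -0.731
v -1.798 3.824 -1.095
v -1.966 2.053 0.148
v -2.344 2.345 0.511
v -1.581 4.043 -0.754
v -1.749 2.272 0.489
v -1.712 4.304 -0.4
v -1.881 2.533 0.843
v -2.116 4.455 -0.24
v -2.284 2.684 1.003
v -2.554 4.407 -0.368
v -2.722 2.636 0.875
v -2.771 4.188 -0.709
v -2.939 2.417 0.534
v -2.639 3.927 -1.063
v -2.808 2.156 0.18
v -2.236 3.776 -1.223
v -2.404 2.005 0.02
f 2 4 1
f 5 2 1
f 1 4 3
f 3 5 1
f 2 8 4
f 6 2 5
f 6 8 2
f 4 8 3
f 7 5 3
f 3 8 7
f 7 6 5
f 8 6 7
f 10 9 13
f 10 13 11
f 11 13 14
f 11 14 12
f 13 9 15
f 13 15 14
f 14 15 16
f 14 16 12
f 15 9 17
f 15 17 16
f 16 17 18
f 16 18 12
f 17 9 19
f 17 19 18
f 18 19 20
f 18 20 12
f 19 9 21
f 19 21 20
f 20 21 22
f 20 22 12
f 21 9 23
f 21 23 22
f 22 23 24
f 22 24 12
f 23 9 25
f 23 25 24
f 24 25 26
f 24 26 12
f 25 9 10
f 25 10 26
f 26 10 11
f 26 11 12



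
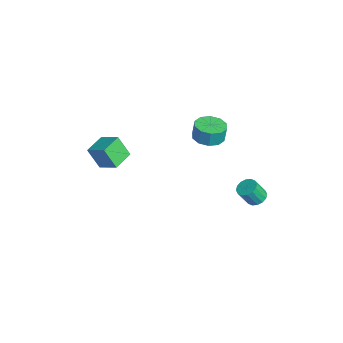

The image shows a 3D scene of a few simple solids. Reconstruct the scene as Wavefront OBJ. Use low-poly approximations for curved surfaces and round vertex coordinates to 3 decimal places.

v 1.202 4.259 -1.47
v 1.676 3.865 -1.733
v 1.752 3.208 -0.614
v 1.278 3.601 -0.35
v 1.848 4.129 -1.589
v 1.925 3.472 -0.47
v 1.848 4.428 -1.414
v 1.924 3.771 -0.295
v 1.674 4.682 -1.253
v 1.75 4.025 -0.134
v 1.374 4.822 -1.15
v 1.45 4.165 -0.031
v 1.027 4.811 -1.133
v 1.104 4.154 -0.014
v 0.728 4.652 -1.206
v 0.804 3.995 -0.087
v 0.555 4.388 -1.35
v 0.632 3.731 -0.231
v 0.556 4.089 -1.525
v 0.632 3.432 -0.406
v 0.73 3.835 -1.686
v 0.806 3.178 -0.567
v 1.03 3.695 -1.789
v 1.106 3.038 -0.67
v 1.376 3.706 -1.806
v 1.453 3.049 -0.687
v -2.593 2.293 1.289
v -2.086 3.135 1.173
v -2.06 3.269 2.254
v -2.567 2.427 2.371
v -2.682 3.272 1.17
v -2.656 3.406 2.252
v -3.245 3.034 1.213
v -3.219 3.168 2.295
v -3.558 2.514 1.285
v -3.532 2.648 2.367
v -3.503 1.909 1.359
v -3.477 2.043 2.44
v -3.1 1.451 1.406
v -3.074 1.585 2.487
v -2.504 1.314 1.408
v -2.478 1.448 2.49
v -1.941 1.552 1.365
v -1.915 1.686 2.447
v -1.628 2.072 1.293
v -1.602 2.206 2.375
v -1.683 2.677 1.22
v -1.657 2.811 2.301
v -2.417 -4.247 -0.129
v -2.799 -4.882 1.244
v -3.396 -3.224 0.072
v -3.778 -3.859 1.444
v -1.442 -3.441 0.516
v -1.824 -4.076 1.888
v -2.421 -2.418 0.716
v -2.803 -3.053 2.089
f 2 1 5
f 2 5 3
f 3 5 6
f 3 6 4
f 5 1 7
f 5 7 6
f 6 7 8
f 6 8 4
f 7 1 9
f 7 9 8
f 8 9 10
f 8 10 4
f 9 1 11
f 9 11 10
f 10 11 12
f 10 12 4
f 11 1 13
f 11 13 12
f 12 13 14
f 12 14 4
f 13 1 15
f 13 15 14
f 14 15 16
f 14 16 4
f 15 1 17
f 15 17 16
f 16 17 18
f 16 18 4
f 17 1 19
f 17 19 18
f 18 19 20
f 18 20 4
f 19 1 21
f 19 21 20
f 20 21 22
f 20 22 4
f 21 1 23
f 21 23 22
f 22 23 24
f 22 24 4
f 23 1 25
f 23 25 24
f 24 25 26
f 24 26 4
f 25 1 2
f 25 2 26
f 26 2 3
f 26 3 4
f 28 27 31
f 28 31 29
f 29 31 32
f 29 32 30
f 31 27 33
f 31 33 32
f 32 33 34
f 32 34 30
f 33 27 35
f 33 35 34
f 34 35 36
f 34 36 30
f 35 27 37
f 35 37 36
f 36 37 38
f 36 38 30
f 37 27 39
f 37 39 38
f 38 39 40
f 38 40 30
f 39 27 41
f 39 41 40
f 40 41 42
f 40 42 30
f 41 27 43
f 41 43 42
f 42 43 44
f 42 44 30
f 43 27 45
f 43 45 44
f 44 45 46
f 44 46 30
f 45 27 47
f 45 47 46
f 46 47 48
f 46 48 30
f 47 27 28
f 47 28 48
f 48 28 29
f 48 29 30
f 50 52 49
f 53 50 49
f 49 52 51
f 51 53 49
f 50 56 52
f 54 50 53
f 54 56 50
f 52 56 51
f 55 53 51
f 51 56 55
f 55 54 53
f 56 54 55



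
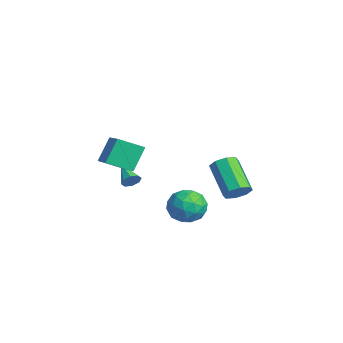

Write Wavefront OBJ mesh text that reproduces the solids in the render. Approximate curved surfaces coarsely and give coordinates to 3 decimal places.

v -0.974 -1.382 -0.966
v -0.801 -1.108 -0.56
v -2.166 -1.538 -0.354
v -0.973 -0.878 -0.836
v -1.145 -0.944 -1.188
v -1.217 -1.266 -1.411
v -1.147 -1.656 -1.373
v -0.975 -1.885 -1.097
v -0.802 -1.819 -0.744
v -0.73 -1.497 -0.522
v 0.096 1.272 -2.903
v 1.139 1.406 -2.903
v 0.221 0.294 -1.517
v 1.264 0.428 -1.517
v 0.63 1.236 -1.289
v 0.553 1.84 -2.146
v 0.807 -0.14 -2.274
v 0.73 0.464 -3.131
v 1.578 0.534 -2.515
v 1.469 1.384 -1.905
v -0.109 0.316 -2.515
v -0.218 1.166 -1.905
v 0.606 1.425 -3.025
v 0.754 0.275 -1.395
v 0.381 0.75 -1.261
v 0.994 0.829 -1.261
v 0.262 1.68 -2.58
v 0.875 1.758 -2.58
v 0.576 1.658 -1.631
v 0.485 -0.058 -1.84
v 1.098 0.02 -1.84
v 0.366 0.871 -3.159
v 0.979 0.95 -3.159
v 0.784 0.042 -2.789
v 1.478 0.991 -2.797
v 1.552 0.416 -1.981
v 1.283 0.082 -2.427
v 1.237 0.437 -2.931
v 1.413 1.49 -2.439
v 1.487 0.916 -1.623
v 1.115 1.39 -1.489
v 1.069 1.745 -1.993
v 1.672 0.978 -2.21
v -0.127 0.784 -2.797
v -0.053 0.21 -1.981
v 0.291 -0.045 -2.427
v 0.245 0.31 -2.931
v -0.192 1.284 -2.439
v -0.118 0.709 -1.623
v 0.123 1.263 -1.489
v 0.077 1.618 -1.993
v -0.312 0.722 -2.21
v -0.779 -3.068 0.738
v -1.219 -2.359 1.985
v -0.44 -1.848 0.165
v -0.88 -1.139 1.411
v 1.18 -3.241 1.529
v 0.74 -2.532 2.775
v 1.519 -2.021 0.955
v 1.079 -1.312 2.202
v -0.885 3.976 -2.562
v -0.551 4.481 -2.086
v -2.2 4.329 -0.763
v -2.535 3.824 -1.238
v -0.896 4.742 -2.487
v -2.545 4.59 -1.164
v -1.235 4.555 -2.931
v -2.884 4.402 -1.608
v -1.369 4.028 -3.158
v -3.018 3.876 -1.835
v -1.22 3.471 -3.037
v -2.869 3.319 -1.714
v -0.875 3.21 -2.636
v -2.524 3.058 -1.313
v -0.536 3.398 -2.192
v -2.185 3.245 -0.869
v -0.402 3.924 -1.965
v -2.051 3.772 -0.642
f 2 1 4
f 2 4 3
f 4 1 5
f 4 5 3
f 5 1 6
f 5 6 3
f 6 1 7
f 6 7 3
f 7 1 8
f 7 8 3
f 8 1 9
f 8 9 3
f 9 1 10
f 9 10 3
f 10 1 2
f 10 2 3
f 11 48 27
f 48 22 51
f 27 51 16
f 48 51 27
f 11 27 23
f 27 16 28
f 23 28 12
f 27 28 23
f 11 23 32
f 23 12 33
f 32 33 18
f 23 33 32
f 11 32 44
f 32 18 47
f 44 47 21
f 32 47 44
f 11 44 48
f 44 21 52
f 48 52 22
f 44 52 48
f 12 28 39
f 28 16 42
f 39 42 20
f 28 42 39
f 16 51 29
f 51 22 50
f 29 50 15
f 51 50 29
f 22 52 49
f 52 21 45
f 49 45 13
f 52 45 49
f 21 47 46
f 47 18 34
f 46 34 17
f 47 34 46
f 18 33 38
f 33 12 35
f 38 35 19
f 33 35 38
f 14 40 26
f 40 20 41
f 26 41 15
f 40 41 26
f 14 26 24
f 26 15 25
f 24 25 13
f 26 25 24
f 14 24 31
f 24 13 30
f 31 30 17
f 24 30 31
f 14 31 36
f 31 17 37
f 36 37 19
f 31 37 36
f 14 36 40
f 36 19 43
f 40 43 20
f 36 43 40
f 15 41 29
f 41 20 42
f 29 42 16
f 41 42 29
f 13 25 49
f 25 15 50
f 49 50 22
f 25 50 49
f 17 30 46
f 30 13 45
f 46 45 21
f 30 45 46
f 19 37 38
f 37 17 34
f 38 34 18
f 37 34 38
f 20 43 39
f 43 19 35
f 39 35 12
f 43 35 39
f 54 56 53
f 57 54 53
f 53 56 55
f 55 57 53
f 54 60 56
f 58 54 57
f 58 60 54
f 56 60 55
f 59 57 55
f 55 60 59
f 59 58 57
f 60 58 59
f 62 61 65
f 62 65 63
f 63 65 66
f 63 66 64
f 65 61 67
f 65 67 66
f 66 67 68
f 66 68 64
f 67 61 69
f 67 69 68
f 68 69 70
f 68 70 64
f 69 61 71
f 69 71 70
f 70 71 72
f 70 72 64
f 71 61 73
f 71 73 72
f 72 73 74
f 72 74 64
f 73 61 75
f 73 75 74
f 74 75 76
f 74 76 64
f 75 61 77
f 75 77 76
f 76 77 78
f 76 78 64
f 77 61 62
f 77 62 78
f 78 62 63
f 78 63 64



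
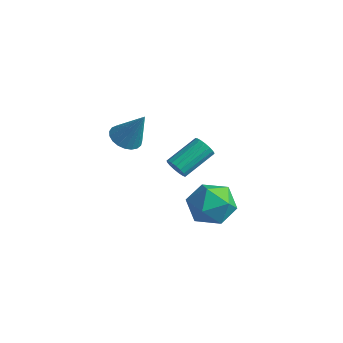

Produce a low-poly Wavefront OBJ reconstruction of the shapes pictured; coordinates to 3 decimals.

v -4.336 -1.268 2.12
v -3.671 -1.569 1.817
v -3.464 -0.952 3.72
v -3.644 -1.251 1.739
v -3.736 -0.936 1.727
v -3.932 -0.679 1.783
v -4.198 -0.523 1.897
v -4.488 -0.496 2.05
v -4.751 -0.603 2.214
v -4.943 -0.825 2.362
v -5.03 -1.123 2.469
v -4.996 -1.447 2.515
v -4.849 -1.74 2.492
v -4.613 -1.951 2.406
v -4.329 -2.044 2.269
v -4.046 -2.003 2.107
v -3.813 -1.835 1.947
v -3.455 0.914 -0.612
v -2.967 0.698 -0.337
v -2.738 2.271 0.488
v -3.225 2.486 0.212
v -2.864 0.811 -0.58
v -2.635 2.383 0.244
v -2.897 0.947 -0.831
v -2.668 2.52 -0.007
v -3.057 1.076 -1.031
v -2.828 2.648 -0.207
v -3.308 1.167 -1.136
v -3.079 2.74 -0.312
v -3.593 1.2 -1.121
v -3.364 2.773 -0.296
v -3.846 1.168 -0.989
v -3.617 2.741 -0.165
v -4.01 1.078 -0.77
v -3.781 2.65 0.054
v -4.046 0.95 -0.516
v -3.817 2.522 0.308
v -3.946 0.813 -0.283
v -3.717 2.386 0.541
v -3.734 0.7 -0.126
v -3.505 2.272 0.698
v -3.458 0.636 -0.08
v -3.229 2.208 0.744
v -3.181 0.635 -0.156
v -2.952 2.208 0.668
v -2.764 1.846 -1.813
v -2.266 2.53 -2.721
v -1.374 0.43 -2.119
v -0.876 1.114 -3.027
v -0.788 1.49 -1.848
v -1.647 2.365 -1.659
v -1.993 0.595 -3.181
v -2.852 1.47 -2.992
v -1.79 1.757 -3.567
v -1.045 2.31 -2.742
v -2.595 0.65 -2.098
v -1.85 1.203 -1.273
f 2 1 4
f 2 4 3
f 4 1 5
f 4 5 3
f 5 1 6
f 5 6 3
f 6 1 7
f 6 7 3
f 7 1 8
f 7 8 3
f 8 1 9
f 8 9 3
f 9 1 10
f 9 10 3
f 10 1 11
f 10 11 3
f 11 1 12
f 11 12 3
f 12 1 13
f 12 13 3
f 13 1 14
f 13 14 3
f 14 1 15
f 14 15 3
f 15 1 16
f 15 16 3
f 16 1 17
f 16 17 3
f 17 1 2
f 17 2 3
f 19 18 22
f 19 22 20
f 20 22 23
f 20 23 21
f 22 18 24
f 22 24 23
f 23 24 25
f 23 25 21
f 24 18 26
f 24 26 25
f 25 26 27
f 25 27 21
f 26 18 28
f 26 28 27
f 27 28 29
f 27 29 21
f 28 18 30
f 28 30 29
f 29 30 31
f 29 31 21
f 30 18 32
f 30 32 31
f 31 32 33
f 31 33 21
f 32 18 34
f 32 34 33
f 33 34 35
f 33 35 21
f 34 18 36
f 34 36 35
f 35 36 37
f 35 37 21
f 36 18 38
f 36 38 37
f 37 38 39
f 37 39 21
f 38 18 40
f 38 40 39
f 39 40 41
f 39 41 21
f 40 18 42
f 40 42 41
f 41 42 43
f 41 43 21
f 42 18 44
f 42 44 43
f 43 44 45
f 43 45 21
f 44 18 19
f 44 19 45
f 45 19 20
f 45 20 21
f 46 57 51
f 46 51 47
f 46 47 53
f 46 53 56
f 46 56 57
f 47 51 55
f 51 57 50
f 57 56 48
f 56 53 52
f 53 47 54
f 49 55 50
f 49 50 48
f 49 48 52
f 49 52 54
f 49 54 55
f 50 55 51
f 48 50 57
f 52 48 56
f 54 52 53
f 55 54 47



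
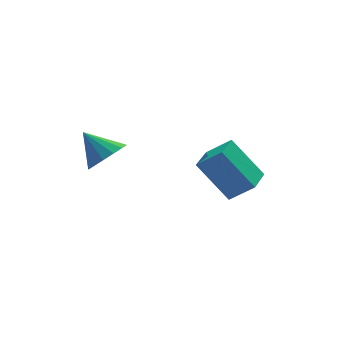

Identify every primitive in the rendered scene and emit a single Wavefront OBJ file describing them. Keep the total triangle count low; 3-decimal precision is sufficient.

v -2.221 -0.311 -1.409
v -1.815 0.379 -1.798
v -2.819 0.571 -0.471
v -2.218 0.339 -2.018
v -2.622 0.125 -2.074
v -2.918 -0.206 -1.952
v -3.028 -0.565 -1.685
v -2.921 -0.856 -1.344
v -2.627 -1.001 -1.021
v -2.224 -0.96 -0.801
v -1.82 -0.746 -0.745
v -1.523 -0.415 -0.867
v -1.414 -0.056 -1.134
v -1.52 0.235 -1.475
v 0.483 -2.001 -1.443
v 1.252 -2.507 -0.657
v 1.293 -1.009 -1.598
v 2.062 -1.515 -0.812
v 1.358 -2.945 -2.908
v 2.127 -3.451 -2.122
v 2.168 -1.953 -3.063
v 2.937 -2.459 -2.277
f 2 1 4
f 2 4 3
f 4 1 5
f 4 5 3
f 5 1 6
f 5 6 3
f 6 1 7
f 6 7 3
f 7 1 8
f 7 8 3
f 8 1 9
f 8 9 3
f 9 1 10
f 9 10 3
f 10 1 11
f 10 11 3
f 11 1 12
f 11 12 3
f 12 1 13
f 12 13 3
f 13 1 14
f 13 14 3
f 14 1 2
f 14 2 3
f 16 18 15
f 19 16 15
f 15 18 17
f 17 19 15
f 16 22 18
f 20 16 19
f 20 22 16
f 18 22 17
f 21 19 17
f 17 22 21
f 21 20 19
f 22 20 21



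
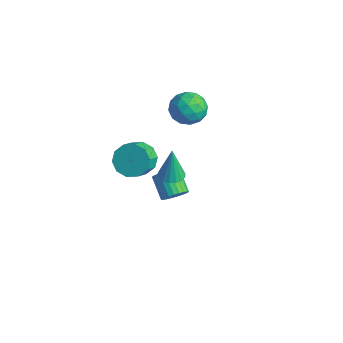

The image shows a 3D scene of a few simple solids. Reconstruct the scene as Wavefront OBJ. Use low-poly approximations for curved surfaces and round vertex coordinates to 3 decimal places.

v 1.252 -1.549 1.314
v 1.878 -1.717 1.364
v 1.148 -1.431 3.006
v 1.885 -1.406 1.343
v 1.748 -1.129 1.315
v 1.497 -0.947 1.287
v 1.189 -0.904 1.265
v 0.896 -1.008 1.254
v 0.685 -1.236 1.257
v 0.603 -1.536 1.273
v 0.67 -1.838 1.298
v 0.87 -2.075 1.327
v 1.158 -2.191 1.352
v 1.467 -2.16 1.369
v 1.727 -1.988 1.373
v -3.028 2.318 1.866
v -2.335 2.554 1.186
v -2.085 1.126 2.414
v -1.392 1.362 1.734
v -1.578 1.982 2.495
v -2.161 2.719 2.156
v -2.259 0.961 1.444
v -2.842 1.698 1.105
v -1.86 1.715 0.926
v -1.439 2.347 1.575
v -2.981 1.333 2.025
v -2.56 1.965 2.674
v -2.764 2.541 1.478
v -1.656 1.139 2.122
v -1.765 1.504 2.569
v -1.357 1.643 2.17
v -2.662 2.638 2.048
v -2.254 2.777 1.648
v -1.809 2.441 2.417
v -2.166 0.903 1.952
v -1.758 1.042 1.552
v -3.063 2.037 1.43
v -2.655 2.176 1.031
v -2.611 1.239 1.183
v -2.078 2.186 0.925
v -1.523 1.485 1.248
v -2.033 1.25 1.077
v -2.376 1.683 0.878
v -1.83 2.558 1.307
v -1.276 1.857 1.629
v -1.385 2.221 2.076
v -1.727 2.655 1.877
v -1.551 2.064 1.154
v -3.144 1.823 1.971
v -2.59 1.122 2.293
v -2.693 1.025 1.723
v -3.035 1.459 1.524
v -2.897 2.195 2.352
v -2.342 1.494 2.675
v -2.044 1.997 2.722
v -2.387 2.43 2.523
v -2.869 1.616 2.446
v -1.893 0.852 -4.389
v -1.557 0.547 -3.83
v -2.671 0.782 -3.032
v -3.007 1.088 -3.591
v -1.48 0.816 -3.8
v -2.594 1.051 -3.003
v -1.465 1.09 -3.86
v -2.579 1.325 -3.063
v -1.515 1.327 -4.001
v -2.629 1.563 -3.204
v -1.623 1.493 -4.201
v -2.737 1.728 -3.403
v -1.772 1.561 -4.429
v -2.886 1.796 -3.632
v -1.94 1.521 -4.651
v -3.054 1.756 -3.854
v -2.1 1.38 -4.833
v -3.214 1.615 -4.036
v -2.229 1.158 -4.948
v -3.343 1.393 -4.15
v -2.306 0.889 -4.977
v -3.42 1.124 -4.18
v -2.321 0.615 -4.917
v -3.435 0.85 -4.12
v -2.271 0.377 -4.776
v -3.385 0.613 -3.979
v -2.163 0.212 -4.577
v -3.277 0.447 -3.779
v -2.014 0.144 -4.348
v -3.128 0.379 -3.551
v -1.846 0.184 -4.126
v -2.96 0.419 -3.329
v -1.686 0.325 -3.944
v -2.8 0.56 -3.147
v -3.027 -0.48 -1.509
v -2.362 0.166 -1.258
v -1.849 -0.635 -0.56
v -2.513 -1.28 -0.811
v -2.814 0.209 -0.875
v -2.3 -0.591 -0.177
v -3.347 -0.01 -0.735
v -2.833 -0.811 -0.037
v -3.758 -0.409 -0.891
v -3.244 -1.21 -0.192
v -3.889 -0.835 -1.282
v -3.375 -1.636 -0.584
v -3.691 -1.125 -1.76
v -3.178 -1.926 -1.062
v -3.24 -1.169 -2.143
v -2.726 -1.969 -1.445
v -2.707 -0.949 -2.283
v -2.193 -1.75 -1.585
v -2.296 -0.55 -2.128
v -1.782 -1.351 -1.429
v -2.165 -0.124 -1.736
v -1.651 -0.925 -1.038
f 2 1 4
f 2 4 3
f 4 1 5
f 4 5 3
f 5 1 6
f 5 6 3
f 6 1 7
f 6 7 3
f 7 1 8
f 7 8 3
f 8 1 9
f 8 9 3
f 9 1 10
f 9 10 3
f 10 1 11
f 10 11 3
f 11 1 12
f 11 12 3
f 12 1 13
f 12 13 3
f 13 1 14
f 13 14 3
f 14 1 15
f 14 15 3
f 15 1 2
f 15 2 3
f 16 53 32
f 53 27 56
f 32 56 21
f 53 56 32
f 16 32 28
f 32 21 33
f 28 33 17
f 32 33 28
f 16 28 37
f 28 17 38
f 37 38 23
f 28 38 37
f 16 37 49
f 37 23 52
f 49 52 26
f 37 52 49
f 16 49 53
f 49 26 57
f 53 57 27
f 49 57 53
f 17 33 44
f 33 21 47
f 44 47 25
f 33 47 44
f 21 56 34
f 56 27 55
f 34 55 20
f 56 55 34
f 27 57 54
f 57 26 50
f 54 50 18
f 57 50 54
f 26 52 51
f 52 23 39
f 51 39 22
f 52 39 51
f 23 38 43
f 38 17 40
f 43 40 24
f 38 40 43
f 19 45 31
f 45 25 46
f 31 46 20
f 45 46 31
f 19 31 29
f 31 20 30
f 29 30 18
f 31 30 29
f 19 29 36
f 29 18 35
f 36 35 22
f 29 35 36
f 19 36 41
f 36 22 42
f 41 42 24
f 36 42 41
f 19 41 45
f 41 24 48
f 45 48 25
f 41 48 45
f 20 46 34
f 46 25 47
f 34 47 21
f 46 47 34
f 18 30 54
f 30 20 55
f 54 55 27
f 30 55 54
f 22 35 51
f 35 18 50
f 51 50 26
f 35 50 51
f 24 42 43
f 42 22 39
f 43 39 23
f 42 39 43
f 25 48 44
f 48 24 40
f 44 40 17
f 48 40 44
f 59 58 62
f 59 62 60
f 60 62 63
f 60 63 61
f 62 58 64
f 62 64 63
f 63 64 65
f 63 65 61
f 64 58 66
f 64 66 65
f 65 66 67
f 65 67 61
f 66 58 68
f 66 68 67
f 67 68 69
f 67 69 61
f 68 58 70
f 68 70 69
f 69 70 71
f 69 71 61
f 70 58 72
f 70 72 71
f 71 72 73
f 71 73 61
f 72 58 74
f 72 74 73
f 73 74 75
f 73 75 61
f 74 58 76
f 74 76 75
f 75 76 77
f 75 77 61
f 76 58 78
f 76 78 77
f 77 78 79
f 77 79 61
f 78 58 80
f 78 80 79
f 79 80 81
f 79 81 61
f 80 58 82
f 80 82 81
f 81 82 83
f 81 83 61
f 82 58 84
f 82 84 83
f 83 84 85
f 83 85 61
f 84 58 86
f 84 86 85
f 85 86 87
f 85 87 61
f 86 58 88
f 86 88 87
f 87 88 89
f 87 89 61
f 88 58 90
f 88 90 89
f 89 90 91
f 89 91 61
f 90 58 59
f 90 59 91
f 91 59 60
f 91 60 61
f 93 92 96
f 93 96 94
f 94 96 97
f 94 97 95
f 96 92 98
f 96 98 97
f 97 98 99
f 97 99 95
f 98 92 100
f 98 100 99
f 99 100 101
f 99 101 95
f 100 92 102
f 100 102 101
f 101 102 103
f 101 103 95
f 102 92 104
f 102 104 103
f 103 104 105
f 103 105 95
f 104 92 106
f 104 106 105
f 105 106 107
f 105 107 95
f 106 92 108
f 106 108 107
f 107 108 109
f 107 109 95
f 108 92 110
f 108 110 109
f 109 110 111
f 109 111 95
f 110 92 112
f 110 112 111
f 111 112 113
f 111 113 95
f 112 92 93
f 112 93 113
f 113 93 94
f 113 94 95



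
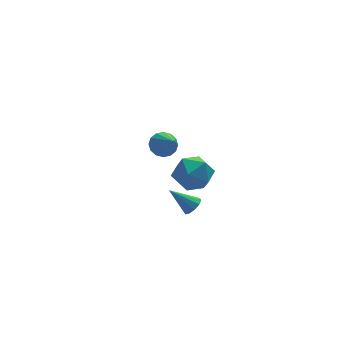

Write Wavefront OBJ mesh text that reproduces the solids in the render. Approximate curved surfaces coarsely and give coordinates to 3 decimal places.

v 1.05 -0.698 -0.176
v 1.437 -0.794 0.246
v 0.05 -0.202 0.856
v 1.482 -0.458 0.128
v 1.362 -0.214 -0.106
v 1.123 -0.155 -0.366
v 0.856 -0.303 -0.554
v 0.663 -0.602 -0.597
v 0.618 -0.938 -0.48
v 0.738 -1.182 -0.246
v 0.977 -1.241 0.014
v 1.244 -1.093 0.202
v 1.011 3.716 1.133
v 1.565 3.415 0.726
v 1.129 2.344 2.307
v 1.742 3.649 0.98
v 1.724 3.9 1.276
v 1.514 4.102 1.533
v 1.17 4.201 1.682
v 0.783 4.169 1.685
v 0.457 4.016 1.539
v 0.279 3.783 1.285
v 0.298 3.532 0.989
v 0.508 3.33 0.732
v 0.852 3.231 0.583
v 1.239 3.263 0.58
v -0.658 -2.686 3.924
v -0.041 -1.796 3.903
v 0.781 -3.684 3.857
v 1.398 -2.794 3.836
v 0.851 -3.054 4.735
v -0.038 -2.437 4.776
v 0.778 -3.043 2.984
v -0.111 -2.426 3.025
v 0.846 -2.017 3.322
v 0.892 -2.023 4.404
v -0.152 -3.457 3.356
v -0.106 -3.463 4.438
f 2 1 4
f 2 4 3
f 4 1 5
f 4 5 3
f 5 1 6
f 5 6 3
f 6 1 7
f 6 7 3
f 7 1 8
f 7 8 3
f 8 1 9
f 8 9 3
f 9 1 10
f 9 10 3
f 10 1 11
f 10 11 3
f 11 1 12
f 11 12 3
f 12 1 2
f 12 2 3
f 14 13 16
f 14 16 15
f 16 13 17
f 16 17 15
f 17 13 18
f 17 18 15
f 18 13 19
f 18 19 15
f 19 13 20
f 19 20 15
f 20 13 21
f 20 21 15
f 21 13 22
f 21 22 15
f 22 13 23
f 22 23 15
f 23 13 24
f 23 24 15
f 24 13 25
f 24 25 15
f 25 13 26
f 25 26 15
f 26 13 14
f 26 14 15
f 27 38 32
f 27 32 28
f 27 28 34
f 27 34 37
f 27 37 38
f 28 32 36
f 32 38 31
f 38 37 29
f 37 34 33
f 34 28 35
f 30 36 31
f 30 31 29
f 30 29 33
f 30 33 35
f 30 35 36
f 31 36 32
f 29 31 38
f 33 29 37
f 35 33 34
f 36 35 28



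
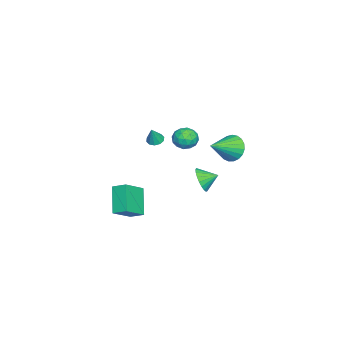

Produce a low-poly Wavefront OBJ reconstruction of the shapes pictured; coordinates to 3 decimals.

v -2.326 -1.327 0.014
v -1.858 -1.56 -0.212
v -1.834 -1.413 1.126
v -1.813 -1.211 -0.205
v -1.965 -0.906 -0.114
v -2.254 -0.762 0.025
v -2.572 -0.834 0.16
v -2.795 -1.094 0.239
v -2.84 -1.444 0.232
v -2.688 -1.748 0.141
v -2.399 -1.892 0.002
v -2.081 -1.82 -0.133
v -0.234 4.071 1.389
v 0.383 4.376 0.677
v 1.254 3.169 2.291
v 0.405 4.685 0.949
v 0.317 4.888 1.296
v 0.134 4.949 1.659
v -0.113 4.859 1.976
v -0.381 4.632 2.191
v -0.623 4.308 2.268
v -0.798 3.943 2.192
v -0.876 3.601 1.978
v -0.843 3.339 1.661
v -0.704 3.204 1.298
v -0.484 3.219 0.95
v -0.221 3.382 0.678
v 0.04 3.663 0.529
v 0.254 4.015 0.529
v 2.679 3.066 0.207
v 3.321 2.985 0.832
v 2.401 3.994 0.613
v 3.503 3.16 0.556
v 3.543 3.319 0.22
v 3.433 3.435 -0.119
v 3.192 3.486 -0.401
v 2.863 3.465 -0.578
v 2.503 3.375 -0.62
v 2.172 3.232 -0.518
v 1.929 3.06 -0.291
v 1.816 2.889 0.022
v 1.852 2.748 0.367
v 2.031 2.663 0.684
v 2.322 2.647 0.919
v 2.675 2.704 1.031
v 3.028 2.824 1
v 0.551 -2.02 -5.323
v -0.813 -2.498 -3.884
v 0.693 -1.1 -4.882
v -0.672 -1.578 -3.444
v 1.852 -2.702 -4.316
v 0.487 -3.18 -2.878
v 1.993 -1.782 -3.876
v 0.629 -2.26 -2.437
v 2.537 2.488 3.544
v 2.888 2.89 4.166
v 3.512 1.59 3.574
v 3.863 1.992 4.196
v 3.153 1.598 4.311
v 2.55 2.154 4.292
v 3.85 2.326 3.448
v 3.247 2.882 3.429
v 3.7 2.79 4.107
v 3.269 2.34 4.64
v 3.131 2.14 3.1
v 2.7 1.69 3.633
v 2.626 2.768 3.852
v 3.774 1.712 3.888
v 3.356 1.48 3.955
v 3.562 1.717 4.321
v 2.428 2.335 3.926
v 2.634 2.572 4.292
v 2.79 1.812 4.377
v 3.766 1.908 3.448
v 3.972 2.145 3.814
v 2.838 2.763 3.419
v 3.044 3 3.785
v 3.61 2.668 3.363
v 3.31 2.946 4.183
v 3.884 2.417 4.201
v 3.876 2.614 3.761
v 3.521 2.941 3.75
v 3.057 2.681 4.497
v 3.63 2.153 4.515
v 3.213 1.922 4.582
v 2.858 2.248 4.571
v 3.534 2.622 4.462
v 2.77 2.327 3.225
v 3.343 1.799 3.243
v 3.542 2.232 3.169
v 3.187 2.558 3.158
v 2.516 2.063 3.539
v 3.09 1.534 3.557
v 2.879 1.539 3.99
v 2.524 1.866 3.979
v 2.866 1.858 3.278
f 2 1 4
f 2 4 3
f 4 1 5
f 4 5 3
f 5 1 6
f 5 6 3
f 6 1 7
f 6 7 3
f 7 1 8
f 7 8 3
f 8 1 9
f 8 9 3
f 9 1 10
f 9 10 3
f 10 1 11
f 10 11 3
f 11 1 12
f 11 12 3
f 12 1 2
f 12 2 3
f 14 13 16
f 14 16 15
f 16 13 17
f 16 17 15
f 17 13 18
f 17 18 15
f 18 13 19
f 18 19 15
f 19 13 20
f 19 20 15
f 20 13 21
f 20 21 15
f 21 13 22
f 21 22 15
f 22 13 23
f 22 23 15
f 23 13 24
f 23 24 15
f 24 13 25
f 24 25 15
f 25 13 26
f 25 26 15
f 26 13 27
f 26 27 15
f 27 13 28
f 27 28 15
f 28 13 29
f 28 29 15
f 29 13 14
f 29 14 15
f 31 30 33
f 31 33 32
f 33 30 34
f 33 34 32
f 34 30 35
f 34 35 32
f 35 30 36
f 35 36 32
f 36 30 37
f 36 37 32
f 37 30 38
f 37 38 32
f 38 30 39
f 38 39 32
f 39 30 40
f 39 40 32
f 40 30 41
f 40 41 32
f 41 30 42
f 41 42 32
f 42 30 43
f 42 43 32
f 43 30 44
f 43 44 32
f 44 30 45
f 44 45 32
f 45 30 46
f 45 46 32
f 46 30 31
f 46 31 32
f 48 50 47
f 51 48 47
f 47 50 49
f 49 51 47
f 48 54 50
f 52 48 51
f 52 54 48
f 50 54 49
f 53 51 49
f 49 54 53
f 53 52 51
f 54 52 53
f 55 92 71
f 92 66 95
f 71 95 60
f 92 95 71
f 55 71 67
f 71 60 72
f 67 72 56
f 71 72 67
f 55 67 76
f 67 56 77
f 76 77 62
f 67 77 76
f 55 76 88
f 76 62 91
f 88 91 65
f 76 91 88
f 55 88 92
f 88 65 96
f 92 96 66
f 88 96 92
f 56 72 83
f 72 60 86
f 83 86 64
f 72 86 83
f 60 95 73
f 95 66 94
f 73 94 59
f 95 94 73
f 66 96 93
f 96 65 89
f 93 89 57
f 96 89 93
f 65 91 90
f 91 62 78
f 90 78 61
f 91 78 90
f 62 77 82
f 77 56 79
f 82 79 63
f 77 79 82
f 58 84 70
f 84 64 85
f 70 85 59
f 84 85 70
f 58 70 68
f 70 59 69
f 68 69 57
f 70 69 68
f 58 68 75
f 68 57 74
f 75 74 61
f 68 74 75
f 58 75 80
f 75 61 81
f 80 81 63
f 75 81 80
f 58 80 84
f 80 63 87
f 84 87 64
f 80 87 84
f 59 85 73
f 85 64 86
f 73 86 60
f 85 86 73
f 57 69 93
f 69 59 94
f 93 94 66
f 69 94 93
f 61 74 90
f 74 57 89
f 90 89 65
f 74 89 90
f 63 81 82
f 81 61 78
f 82 78 62
f 81 78 82
f 64 87 83
f 87 63 79
f 83 79 56
f 87 79 83

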